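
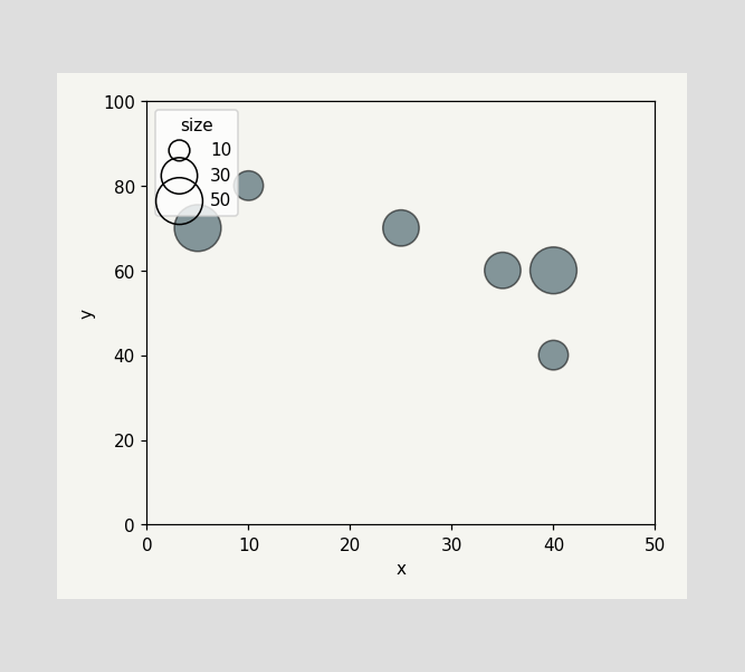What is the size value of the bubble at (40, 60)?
50

Matching the bubble at (40, 60) against the size legend gives 50.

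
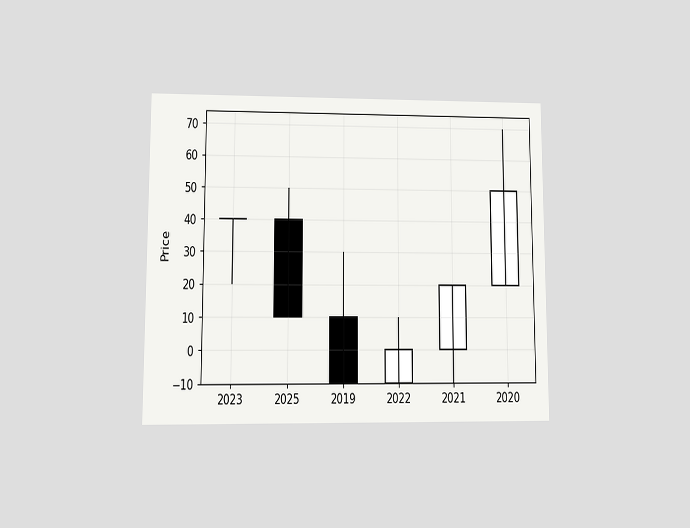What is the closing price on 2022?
The chart is viewed at a slight angle. The 2022 candle closes at 0.

0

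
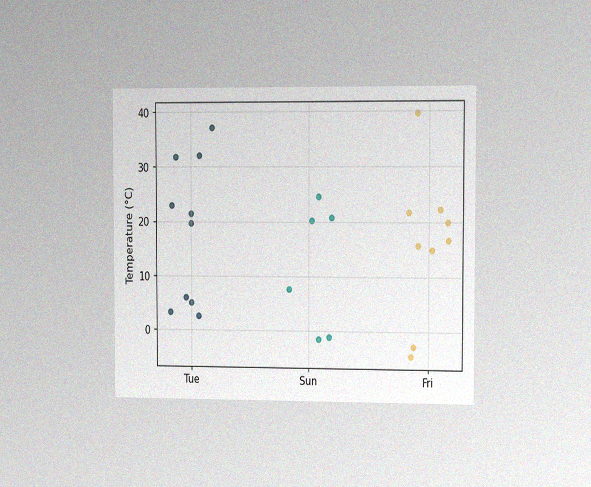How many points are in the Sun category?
The chart is viewed slightly from the right, with some photo noise. Counting the markers in the Sun column gives 6.

6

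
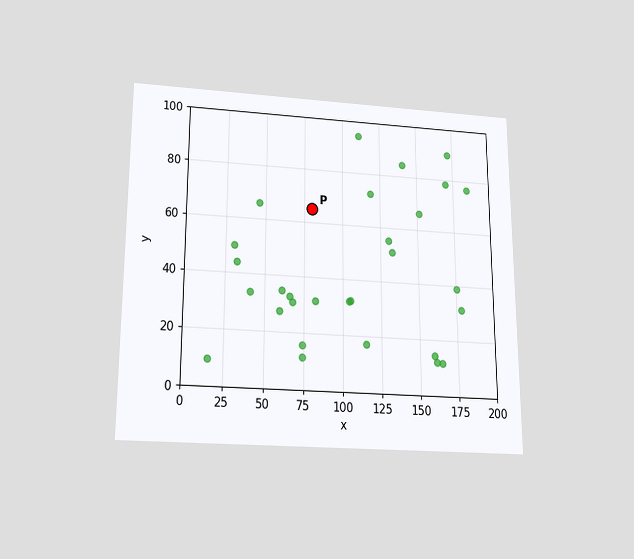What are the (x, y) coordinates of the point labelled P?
The chart is viewed slightly from below. Following the gridlines from P to each axis, P sits at (80, 65).

(80, 65)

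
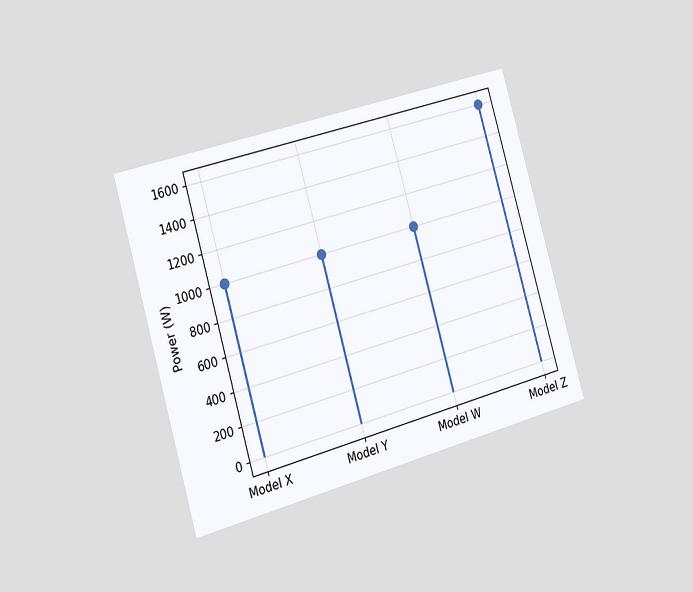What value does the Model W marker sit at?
1000W

The chart is tilted about 16° counter-clockwise and viewed slightly from the left. The Model W marker sits at 1000W.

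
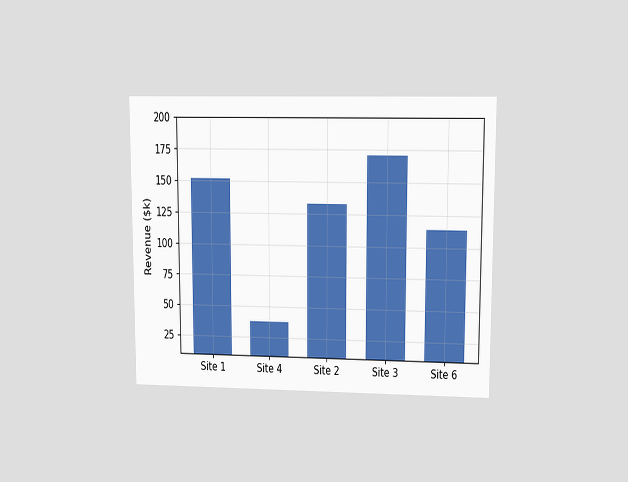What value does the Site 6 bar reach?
The chart is viewed at a slight angle. Reading along the chart's y-axis, the Site 6 bar reaches $114k.

$114k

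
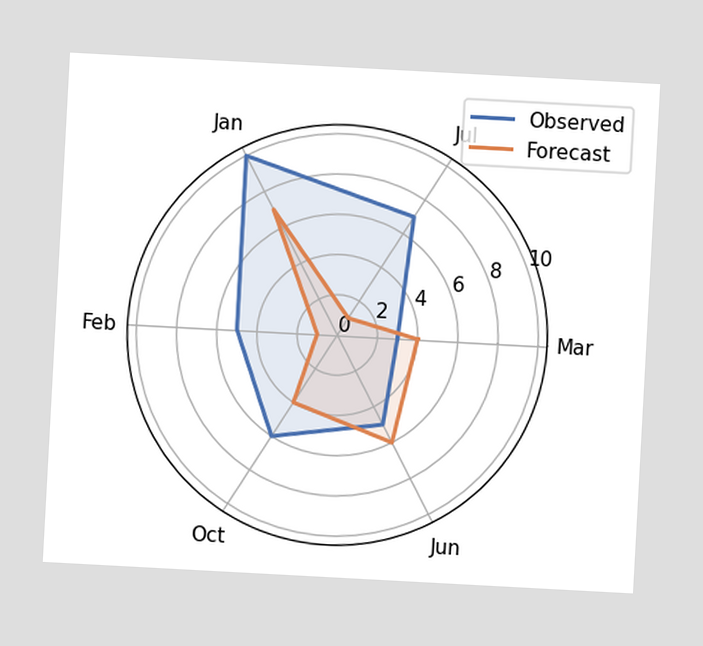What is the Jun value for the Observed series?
The chart is tilted about 3° clockwise. On the Jun axis, Observed reaches 5.

5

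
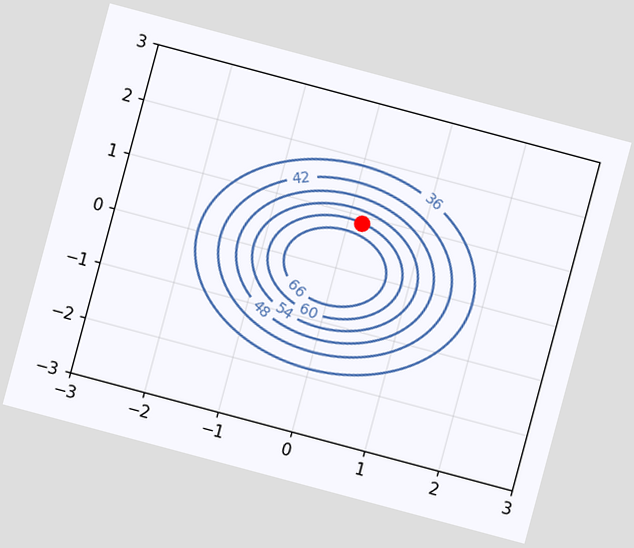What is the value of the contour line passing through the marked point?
60

The chart is tilted about 15° clockwise. The marked point sits on the contour labelled 60.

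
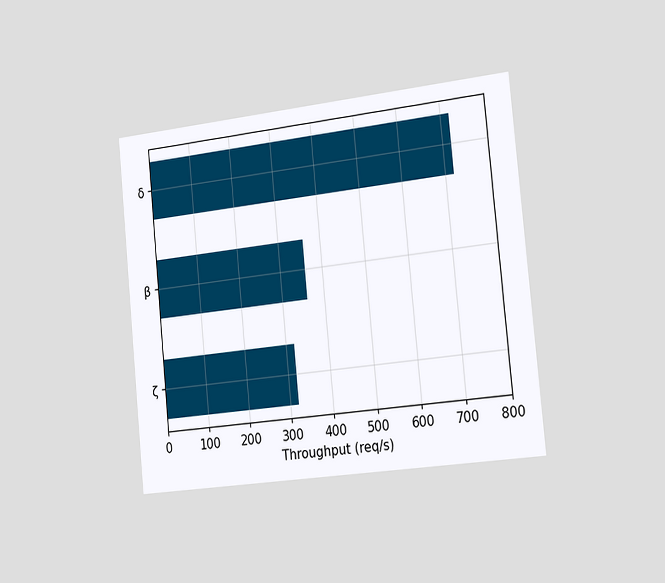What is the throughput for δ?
The chart is tilted about 6° counter-clockwise and viewed slightly from the right. Reading along the chart's x-axis, the δ bar reaches 720req/s.

720req/s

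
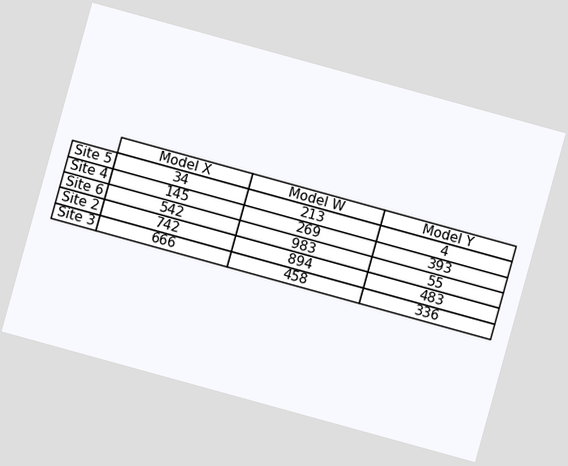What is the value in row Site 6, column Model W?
The chart is tilted about 15° clockwise. The (Site 6, Model W) cell reads 983.

983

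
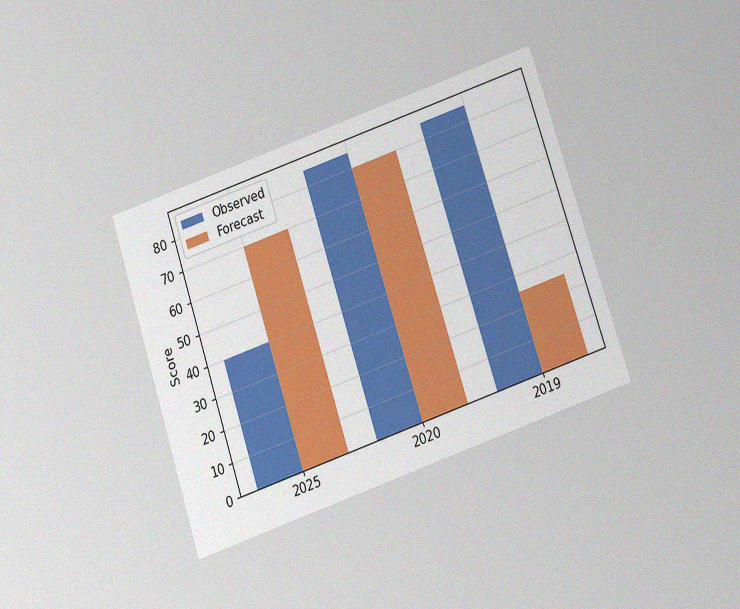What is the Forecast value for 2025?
70

The chart is tilted about 19° counter-clockwise and viewed at a slight angle, with some photo noise. The Forecast bar at 2025 reaches 70 on the y-axis.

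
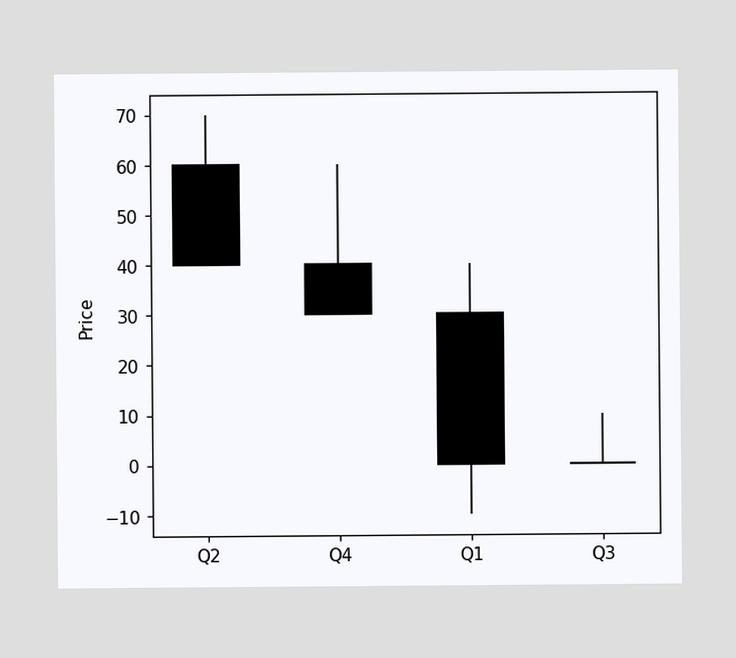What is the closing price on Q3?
0

The Q3 candle closes at 0.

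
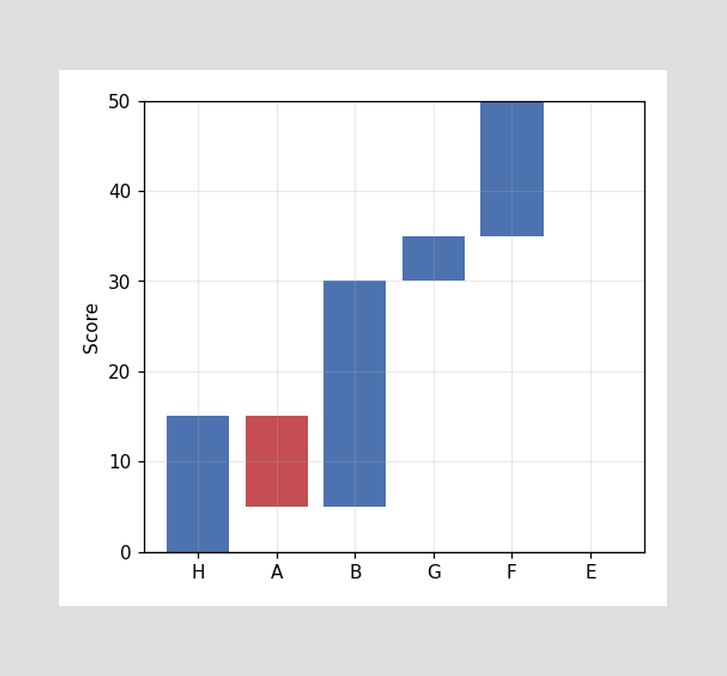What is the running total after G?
After G the running total reaches 35.

35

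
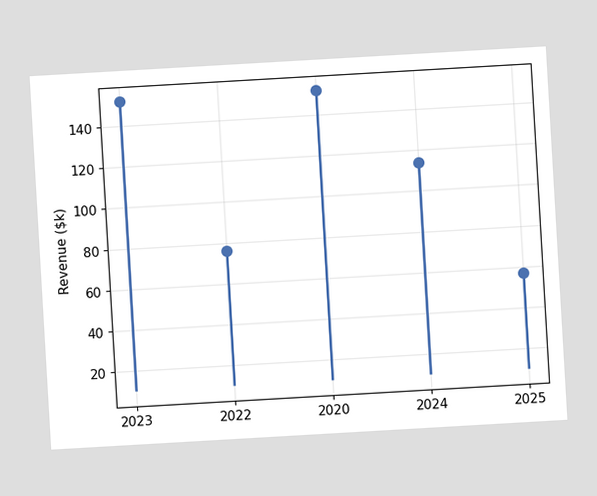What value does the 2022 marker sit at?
$76k

The chart is tilted about 3° counter-clockwise. The 2022 marker sits at $76k.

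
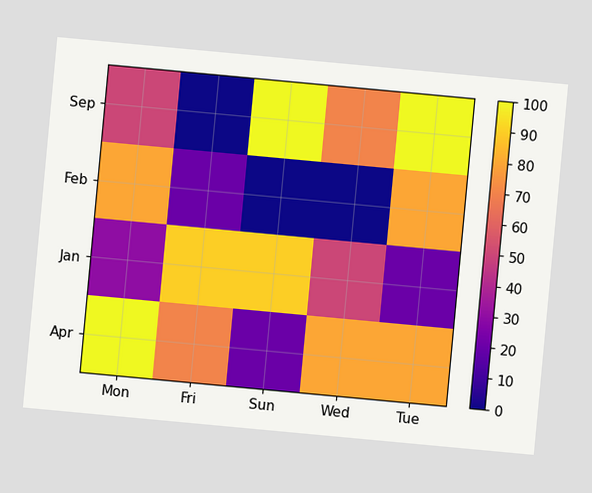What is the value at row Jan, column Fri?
90

The chart is tilted about 5° clockwise. Matching cell (Jan, Fri) against the colorbar gives 90.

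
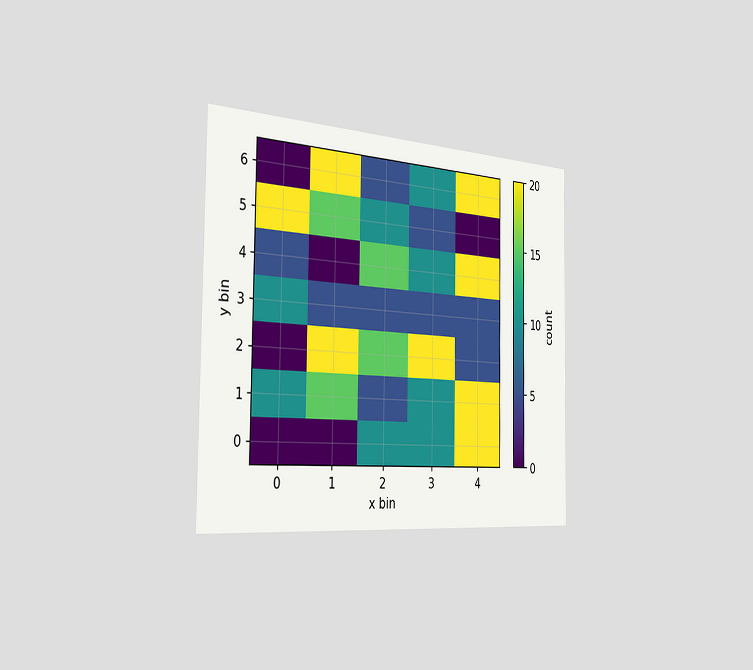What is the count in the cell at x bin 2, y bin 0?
The chart is viewed slightly from the left. Matching the cell (2, 0) against the colorbar gives 10.

10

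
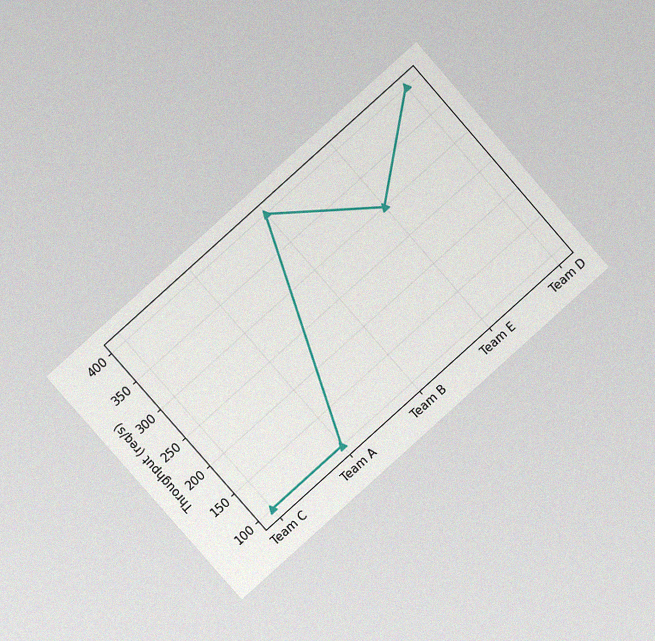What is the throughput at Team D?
The chart is tilted about 42° counter-clockwise and viewed at a slight angle, with some photo noise. At Team D, the line is at 400req/s.

400req/s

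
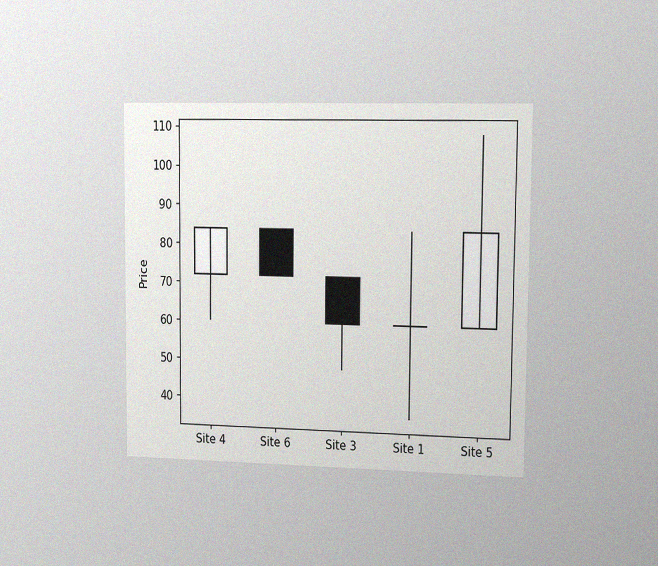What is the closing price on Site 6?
72

The chart is viewed slightly from the right, with some photo noise. The Site 6 candle closes at 72.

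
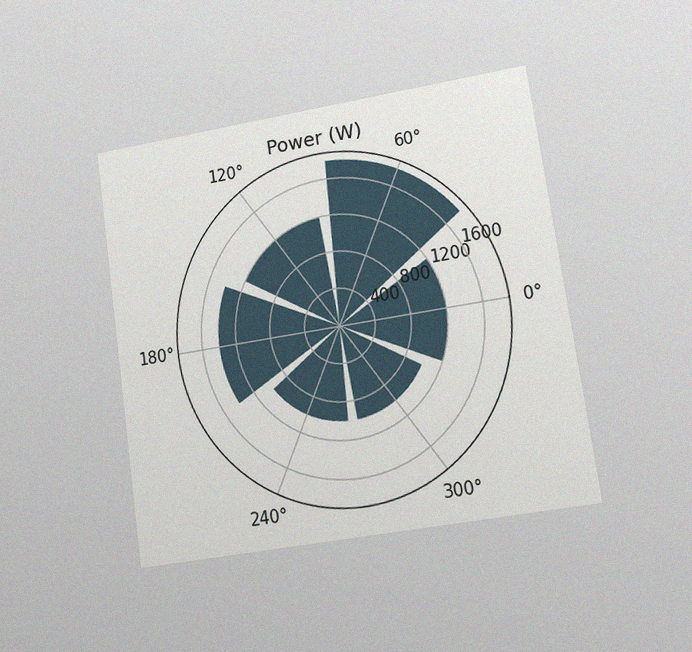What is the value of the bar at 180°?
The chart is tilted about 8° counter-clockwise and viewed at a slight angle, with some photo noise. The bar at 180° reaches 1400W on the radial axis.

1400W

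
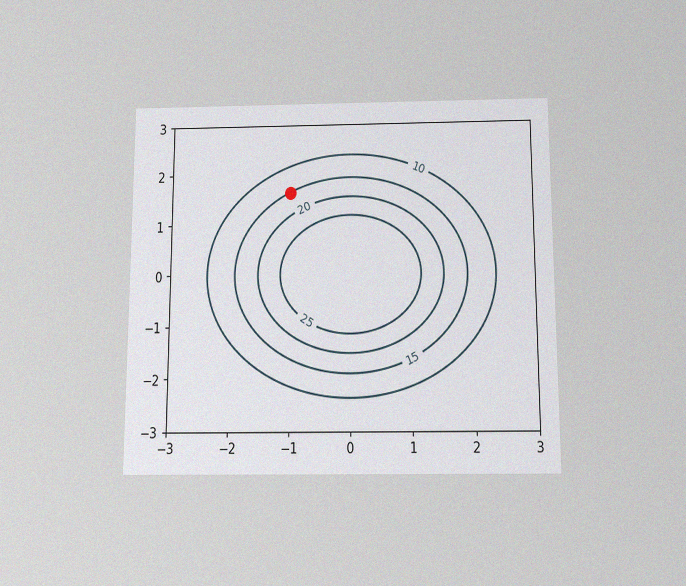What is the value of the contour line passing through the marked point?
The chart is viewed slightly from below, with some photo noise. The marked point sits on the contour labelled 15.

15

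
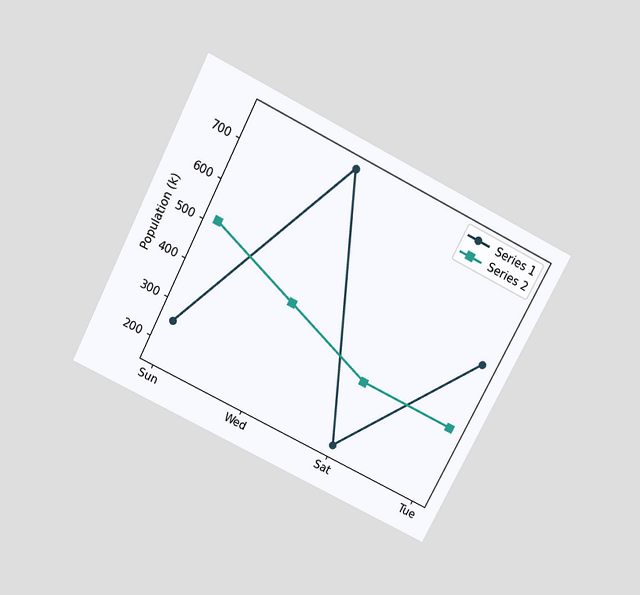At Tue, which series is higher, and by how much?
Series 1, by 170k

The chart is tilted about 27° clockwise and viewed slightly from above. At Tue, Series 1 sits above the other line by 170k.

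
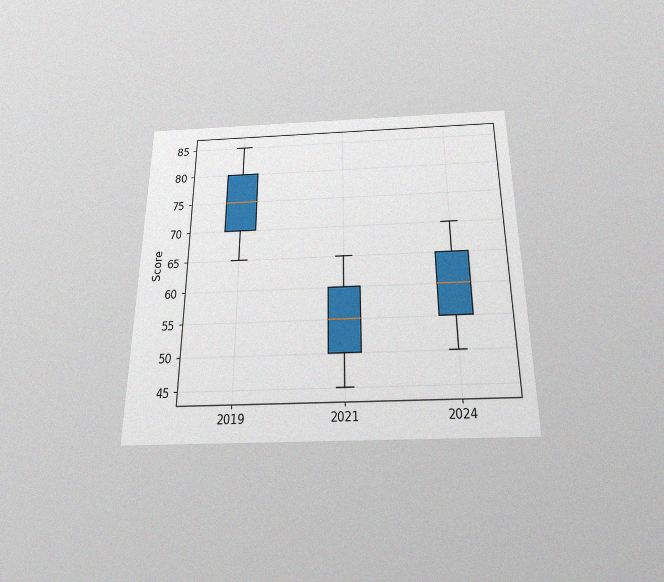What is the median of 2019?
The chart is viewed slightly from below, with some photo noise. The median line in the 2019 box sits at 75.

75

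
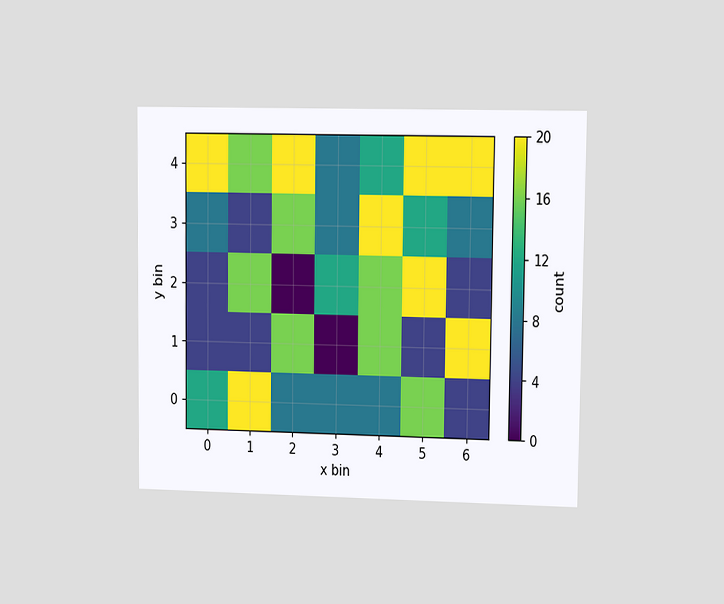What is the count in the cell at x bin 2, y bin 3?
16

The chart is viewed at a slight angle. Matching the cell (2, 3) against the colorbar gives 16.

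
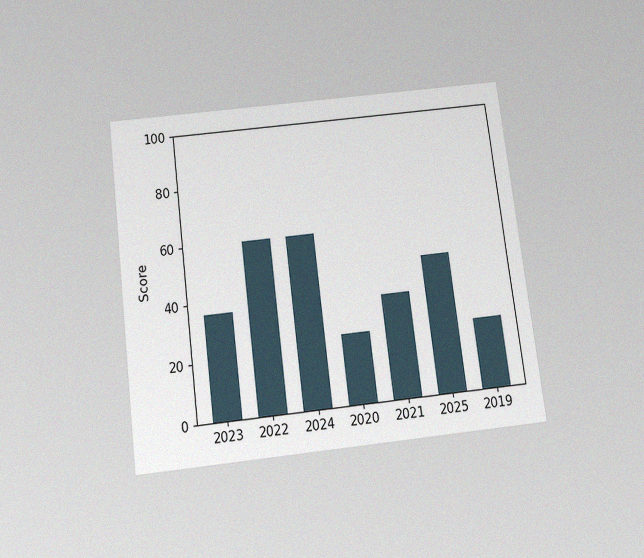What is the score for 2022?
60

The chart is tilted about 7° counter-clockwise and viewed slightly from below, with some photo noise. Reading along the chart's y-axis, the 2022 bar reaches 60.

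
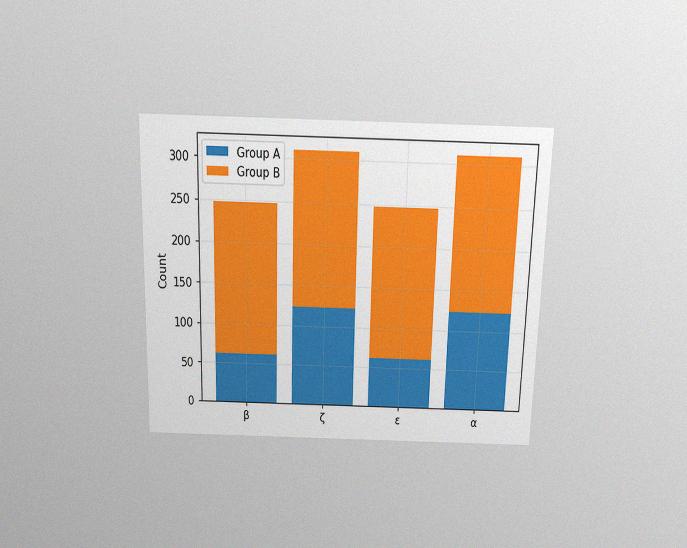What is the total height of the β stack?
The chart is viewed slightly from above, with some photo noise. The β stack's top reaches 248 on the y-axis.

248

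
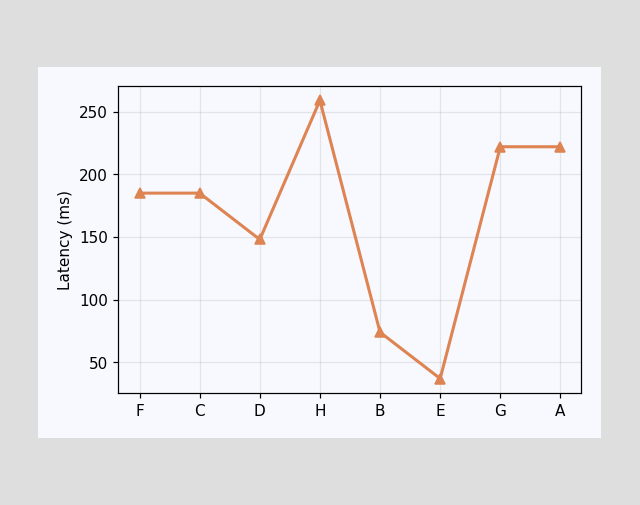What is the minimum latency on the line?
37ms

The lowest point is at E, and reading across to the y-axis gives 37ms.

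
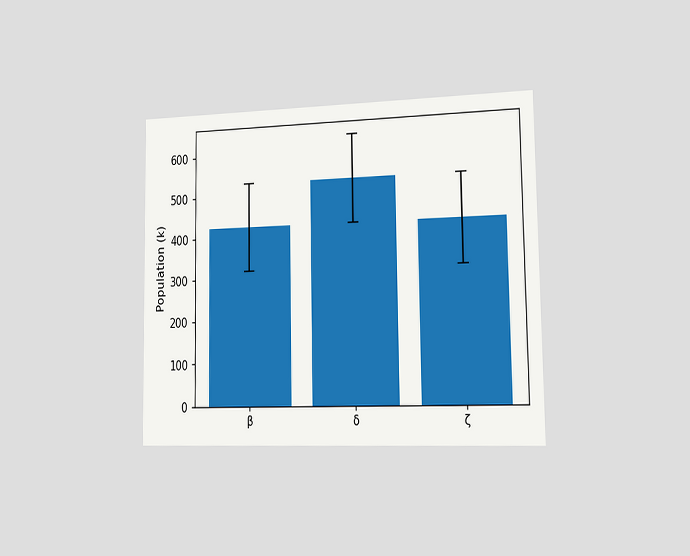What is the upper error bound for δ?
The chart is viewed slightly from the right. The δ bar's upper whisker reaches 636k.

636k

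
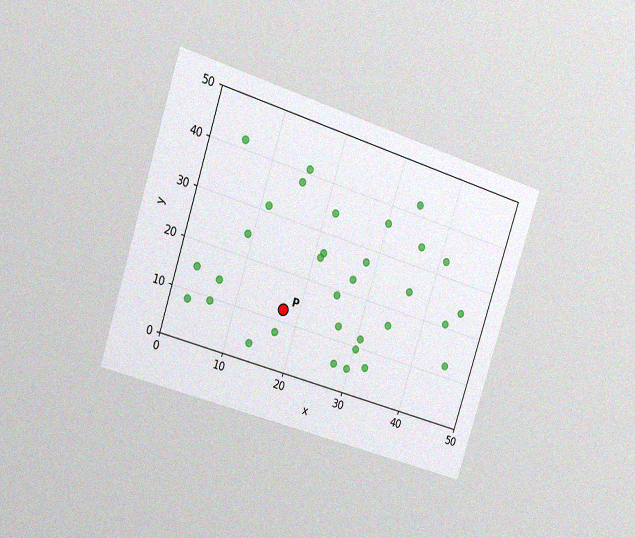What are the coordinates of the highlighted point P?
(17.5, 12.5)

The chart is tilted about 18° clockwise and viewed at a slight angle, with some photo noise. Following the gridlines from P to each axis, P sits at (17.5, 12.5).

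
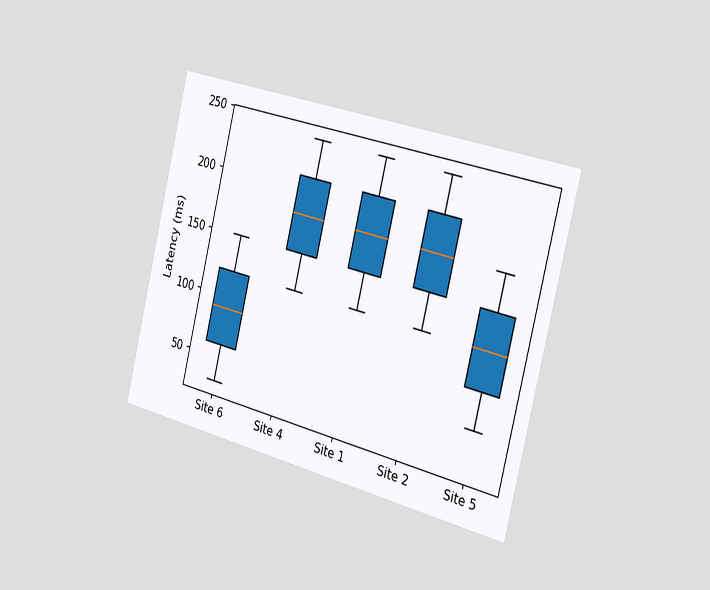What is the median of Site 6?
90ms

The chart is tilted about 14° clockwise and viewed slightly from the right. The median line in the Site 6 box sits at 90ms.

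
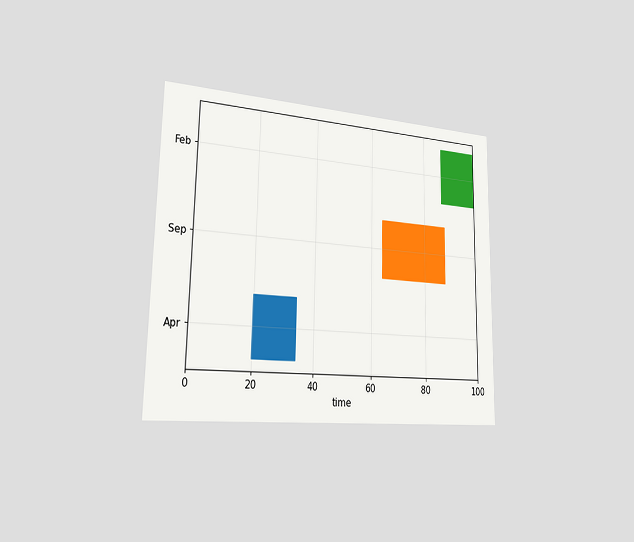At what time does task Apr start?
20

The chart is viewed slightly from the left. The Apr bar begins at t=20.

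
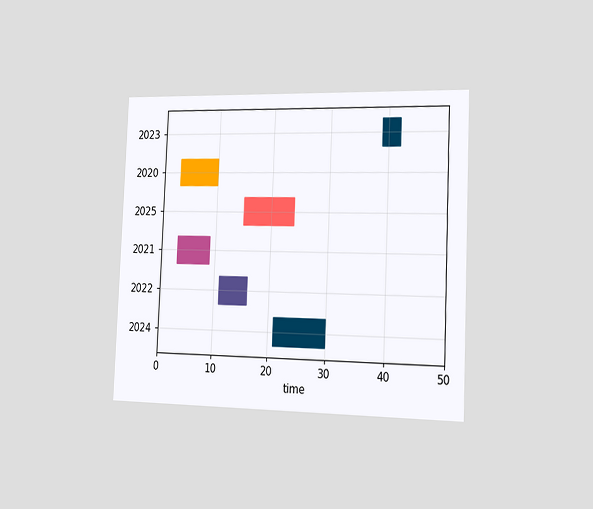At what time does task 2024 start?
The chart is tilted about 2° clockwise and viewed slightly from the right. The 2024 bar begins at t=21.

21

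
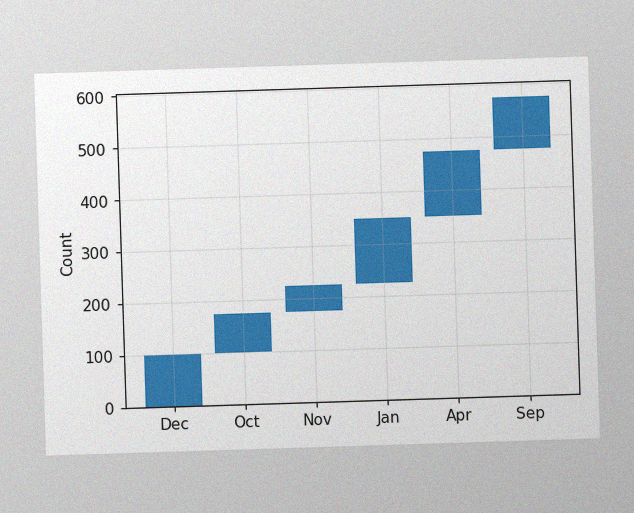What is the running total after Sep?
The image has some photo noise and uneven lighting. After Sep the running total reaches 575.

575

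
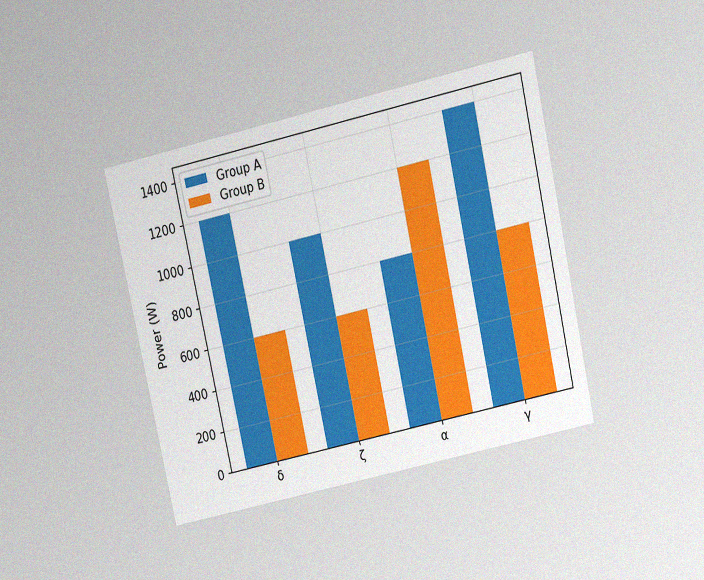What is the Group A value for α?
The chart is tilted about 13° counter-clockwise and viewed slightly from above, with some photo noise. The Group A bar at α reaches 800W on the y-axis.

800W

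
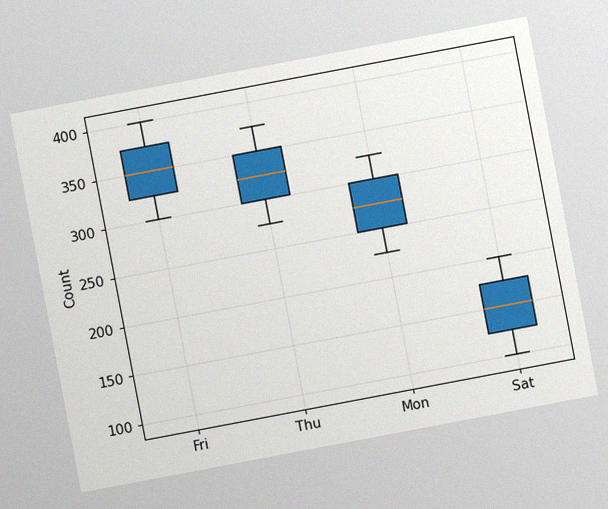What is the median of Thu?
325

The chart is tilted about 11° counter-clockwise, with some photo noise. The median line in the Thu box sits at 325.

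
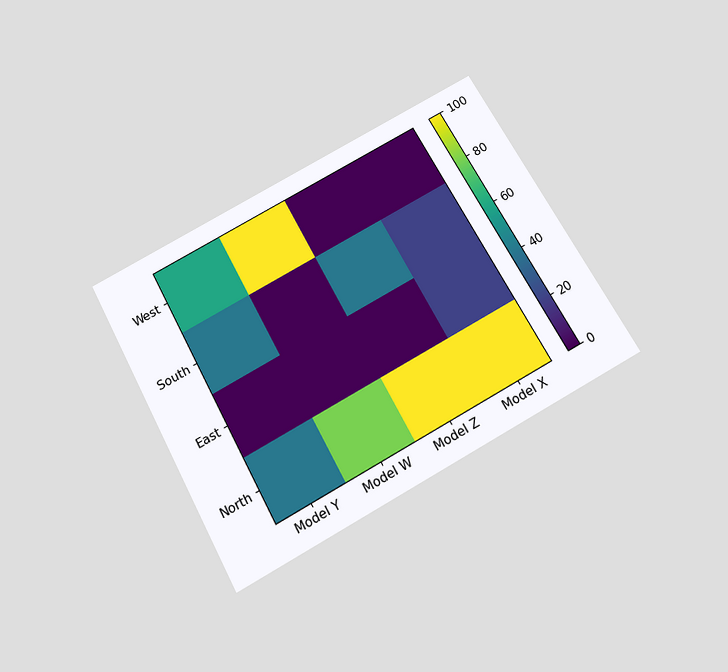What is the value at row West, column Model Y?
60

The chart is tilted about 29° counter-clockwise and viewed slightly from below. Matching cell (West, Model Y) against the colorbar gives 60.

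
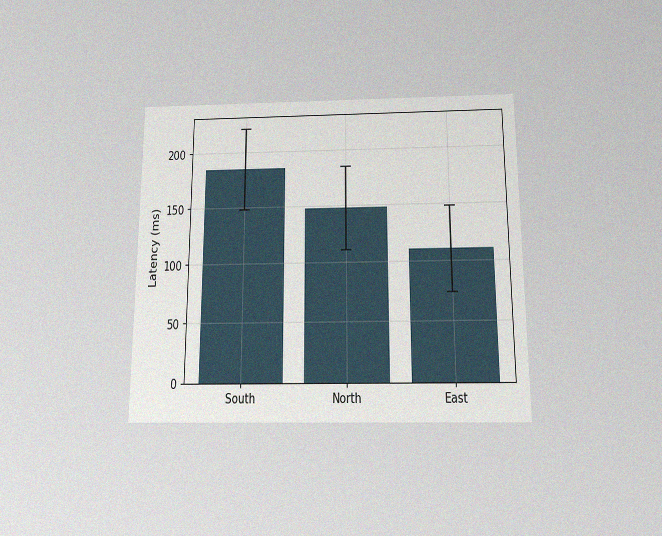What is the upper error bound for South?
The chart is viewed slightly from below, with some photo noise. The South bar's upper whisker reaches 222ms.

222ms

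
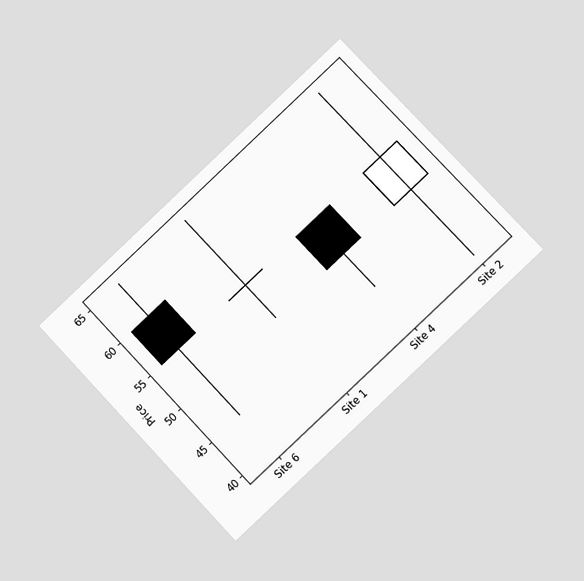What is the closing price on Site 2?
The chart is tilted about 43° counter-clockwise and viewed at a slight angle. The Site 2 candle closes at 55.

55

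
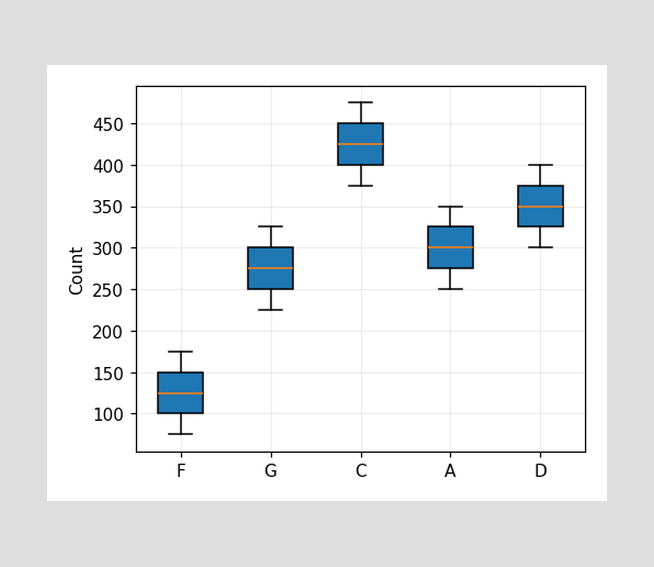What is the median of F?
125

The median line in the F box sits at 125.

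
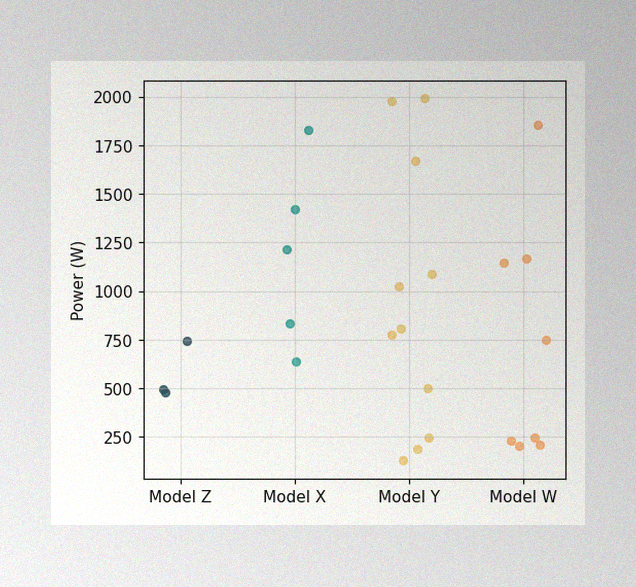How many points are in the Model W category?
8

The image has some photo noise and uneven lighting. Counting the markers in the Model W column gives 8.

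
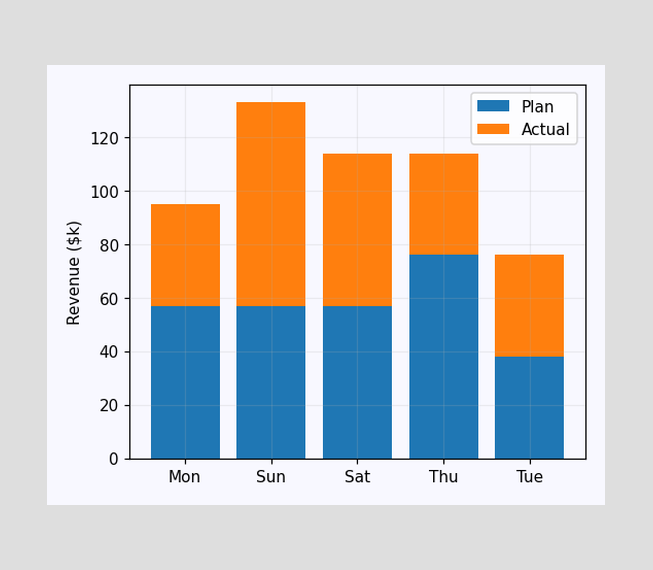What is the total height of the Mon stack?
$95k

The Mon stack's top reaches $95k on the y-axis.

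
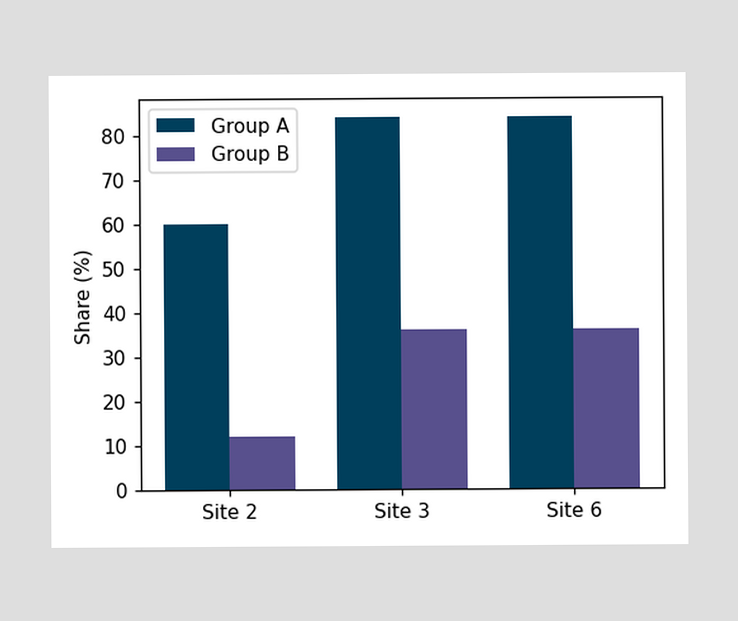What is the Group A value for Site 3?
84%

The Group A bar at Site 3 reaches 84% on the y-axis.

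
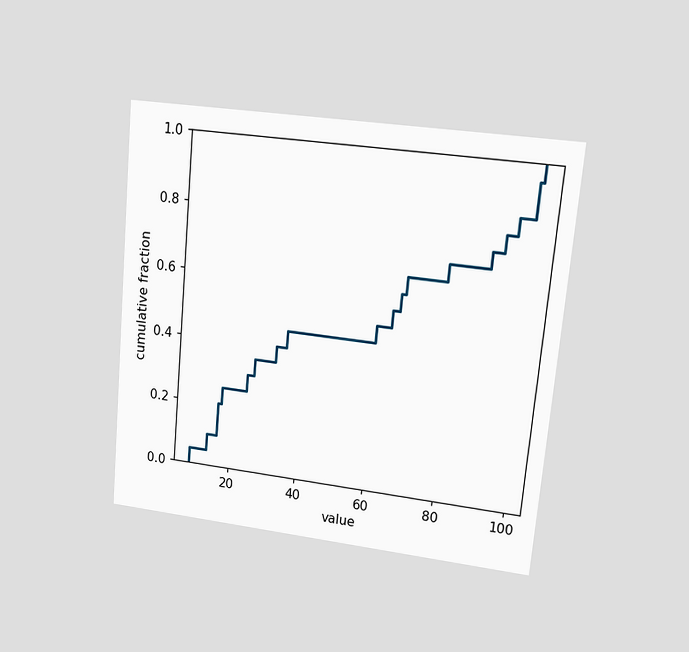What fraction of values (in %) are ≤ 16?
20%

The chart is tilted about 5° clockwise and viewed at a slight angle. At x=16 the ECDF step is at 20%.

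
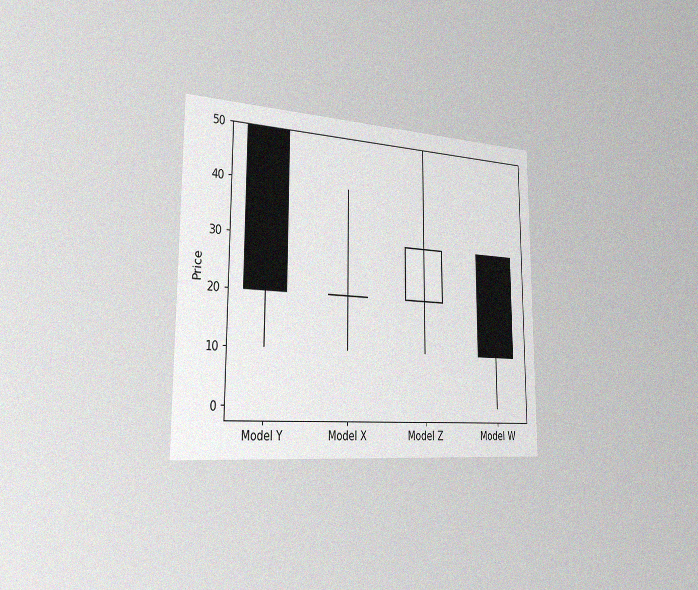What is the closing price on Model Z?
30

The chart is viewed slightly from the left, with some photo noise. The Model Z candle closes at 30.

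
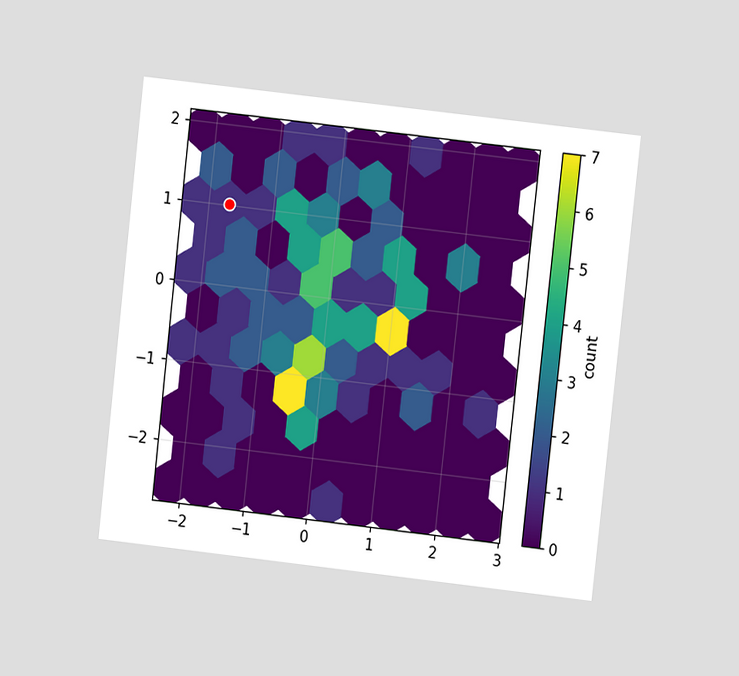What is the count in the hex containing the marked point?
1

The chart is tilted about 6° clockwise and viewed at a slight angle. The marked hex reads 1 on the colorbar.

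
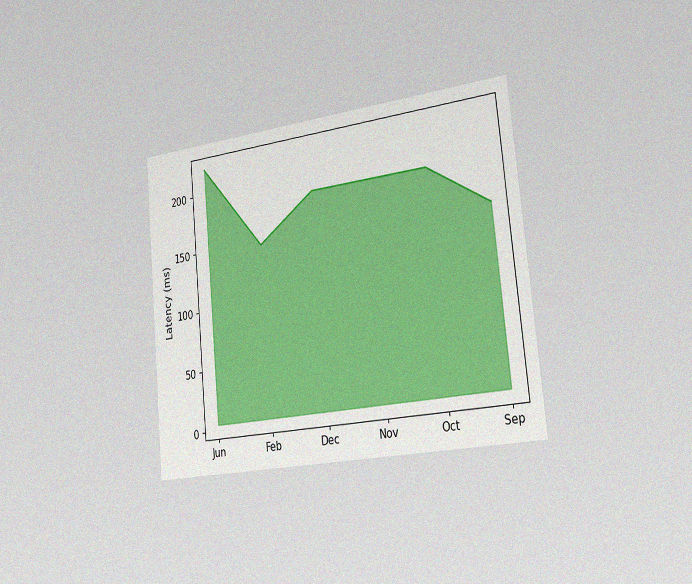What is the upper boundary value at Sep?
148ms

The chart is tilted about 5° counter-clockwise and viewed slightly from the right, with some photo noise. At Sep the upper boundary is at 148ms.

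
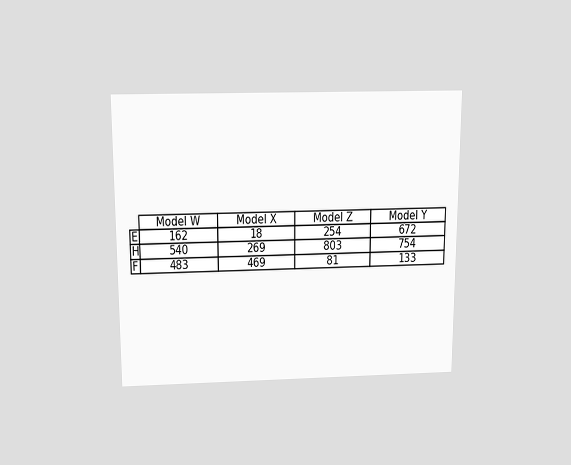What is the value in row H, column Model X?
The chart is viewed slightly from above. The (H, Model X) cell reads 269.

269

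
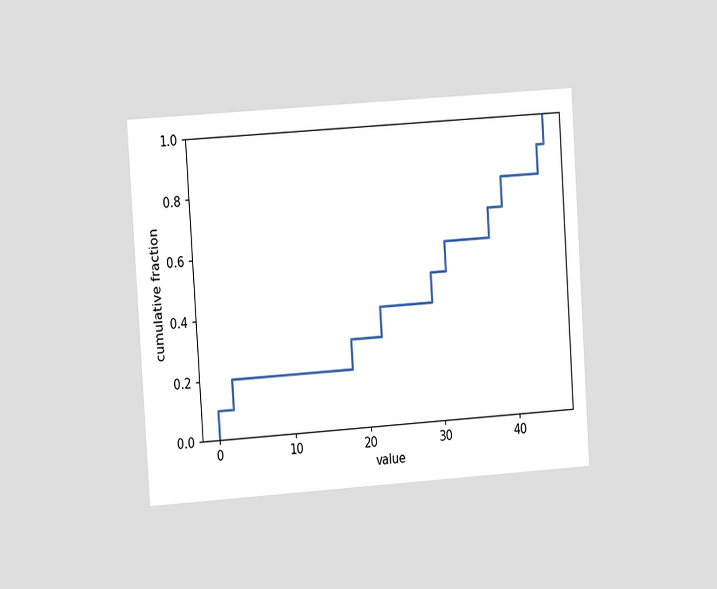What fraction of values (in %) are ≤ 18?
30%

The chart is tilted about 4° counter-clockwise and viewed at a slight angle. At x=18 the ECDF step is at 30%.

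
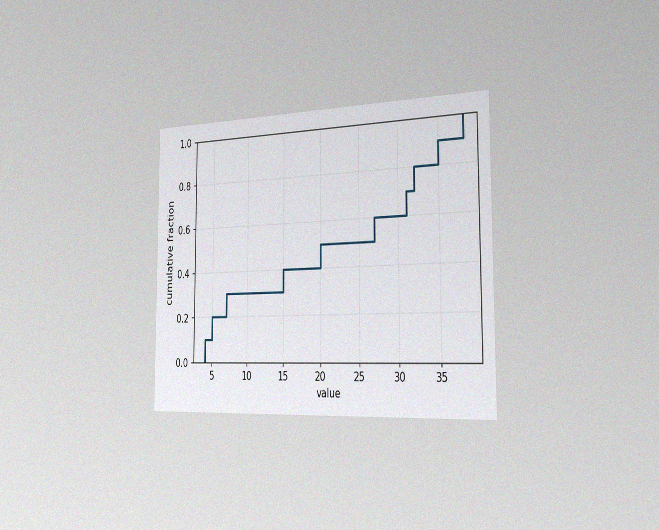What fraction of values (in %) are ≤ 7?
The chart is viewed slightly from the right, with some photo noise. At x=7 the ECDF step is at 30%.

30%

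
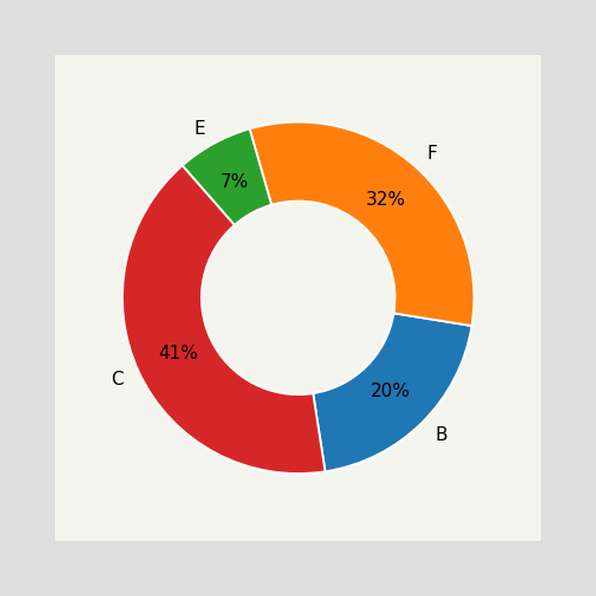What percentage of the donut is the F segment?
The F segment takes up 32% of the ring.

32%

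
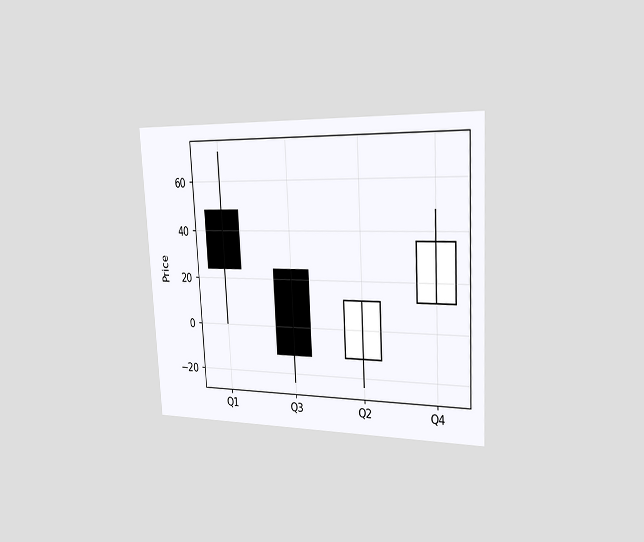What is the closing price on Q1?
24

The chart is tilted about 3° counter-clockwise and viewed slightly from the right. The Q1 candle closes at 24.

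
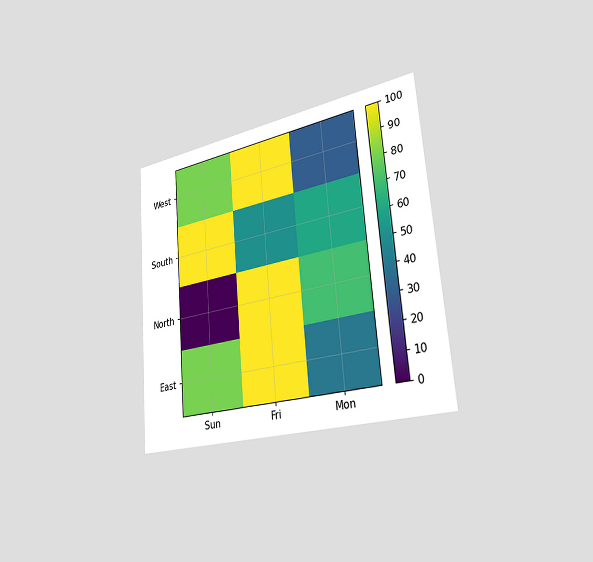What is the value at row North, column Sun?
0

The chart is tilted about 5° counter-clockwise and viewed slightly from the right. Matching cell (North, Sun) against the colorbar gives 0.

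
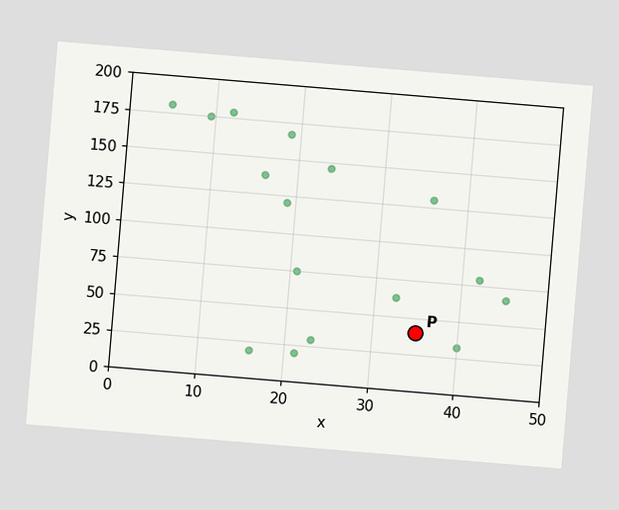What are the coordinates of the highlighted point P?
The chart is tilted about 5° clockwise. Following the gridlines from P to each axis, P sits at (35, 40).

(35, 40)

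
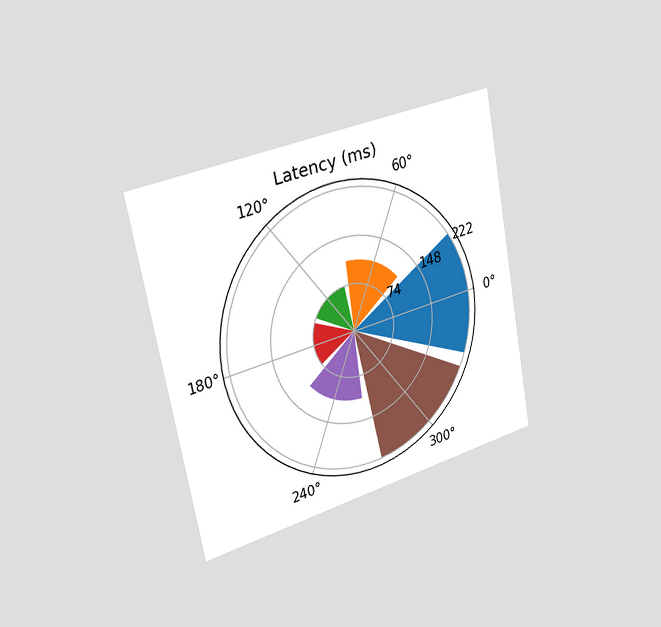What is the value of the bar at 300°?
The chart is tilted about 11° counter-clockwise and viewed slightly from the left. The bar at 300° reaches 222ms on the radial axis.

222ms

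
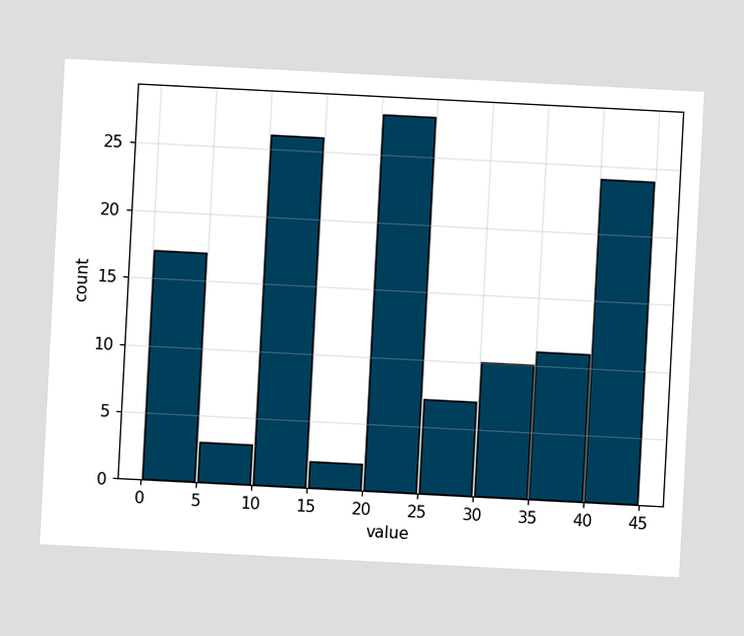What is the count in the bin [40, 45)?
24

The chart is tilted about 3° clockwise. The [40, 45) bin has height 24.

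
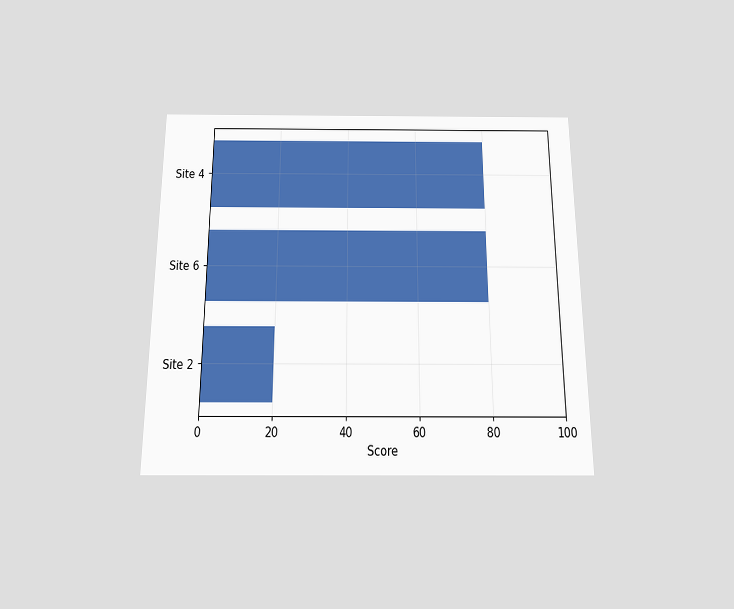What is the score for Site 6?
The chart is viewed slightly from below. Reading along the chart's x-axis, the Site 6 bar reaches 80.

80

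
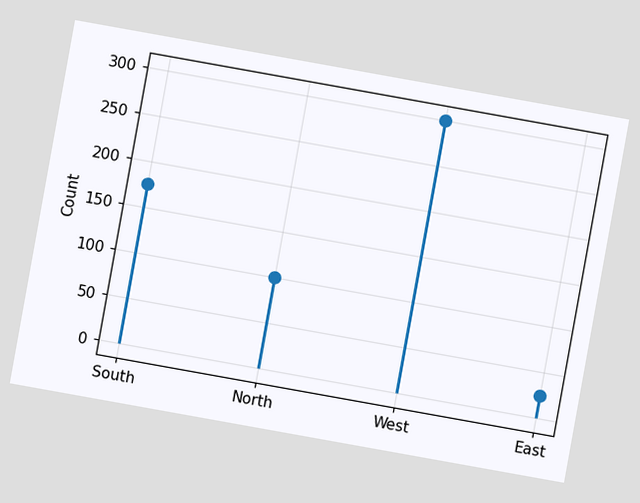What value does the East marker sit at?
The chart is tilted about 10° clockwise. The East marker sits at 25.

25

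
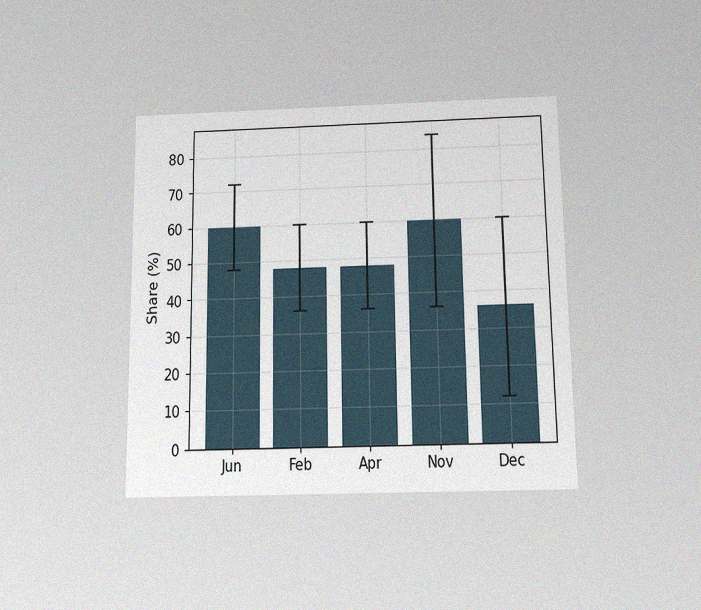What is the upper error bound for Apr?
60%

The chart is viewed slightly from below, with some photo noise. The Apr bar's upper whisker reaches 60%.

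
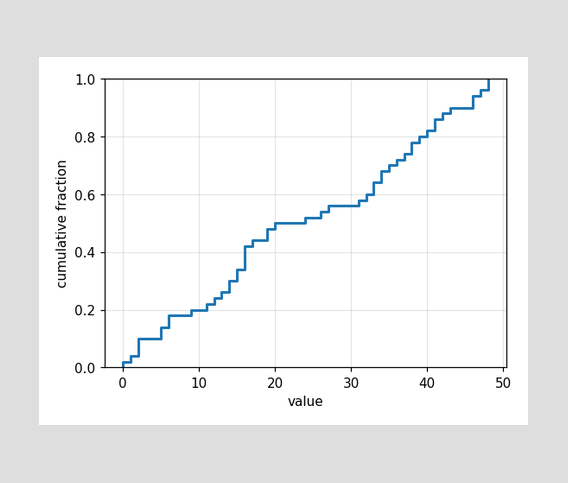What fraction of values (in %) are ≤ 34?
At x=34 the ECDF step is at 68%.

68%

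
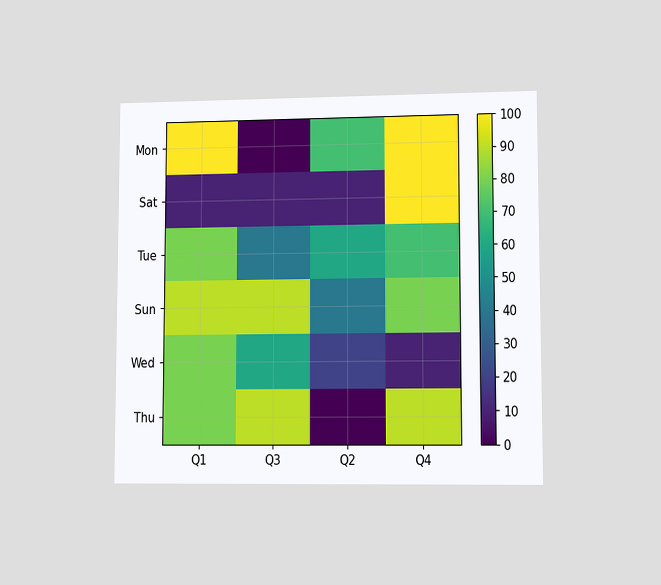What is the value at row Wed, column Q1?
The chart is viewed at a slight angle. Matching cell (Wed, Q1) against the colorbar gives 80.

80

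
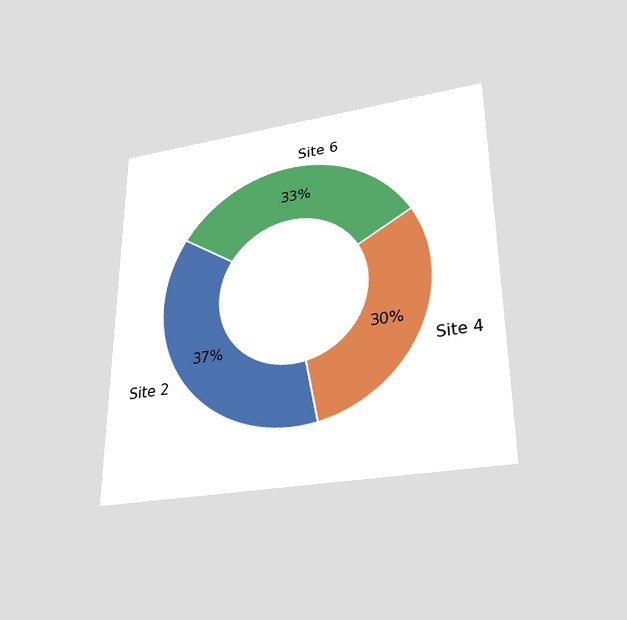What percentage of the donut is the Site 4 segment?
The chart is viewed slightly from below. The Site 4 segment takes up 30% of the ring.

30%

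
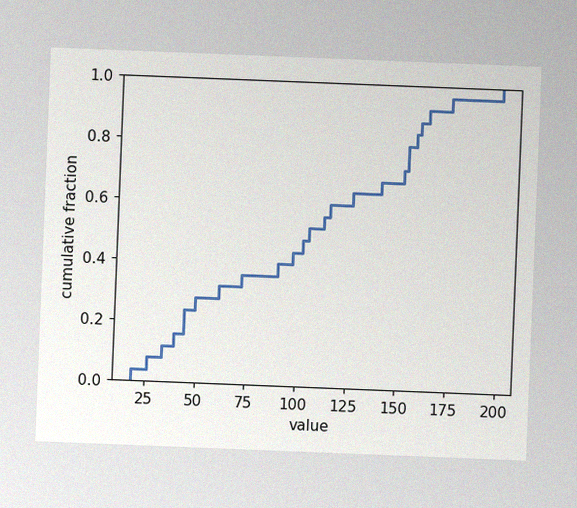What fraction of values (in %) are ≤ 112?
56%

The chart is tilted about 2° clockwise, with some photo noise. At x=112 the ECDF step is at 56%.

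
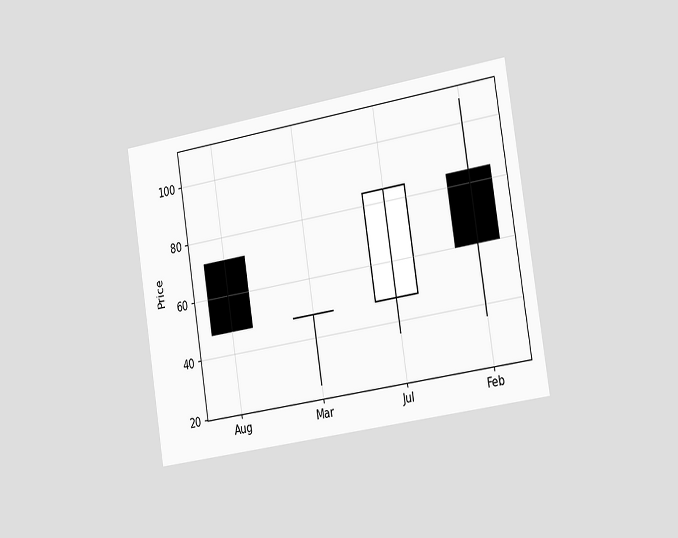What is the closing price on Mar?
48

The chart is tilted about 9° counter-clockwise and viewed slightly from the right. The Mar candle closes at 48.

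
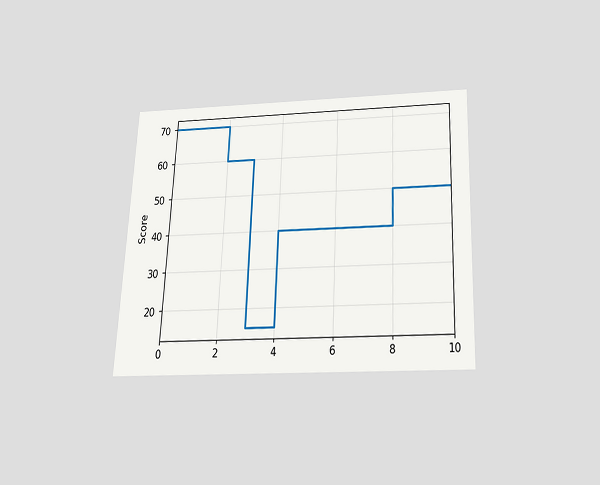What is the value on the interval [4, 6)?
40

The chart is tilted about 2° clockwise and viewed slightly from below. On [4, 6) the step sits at 40.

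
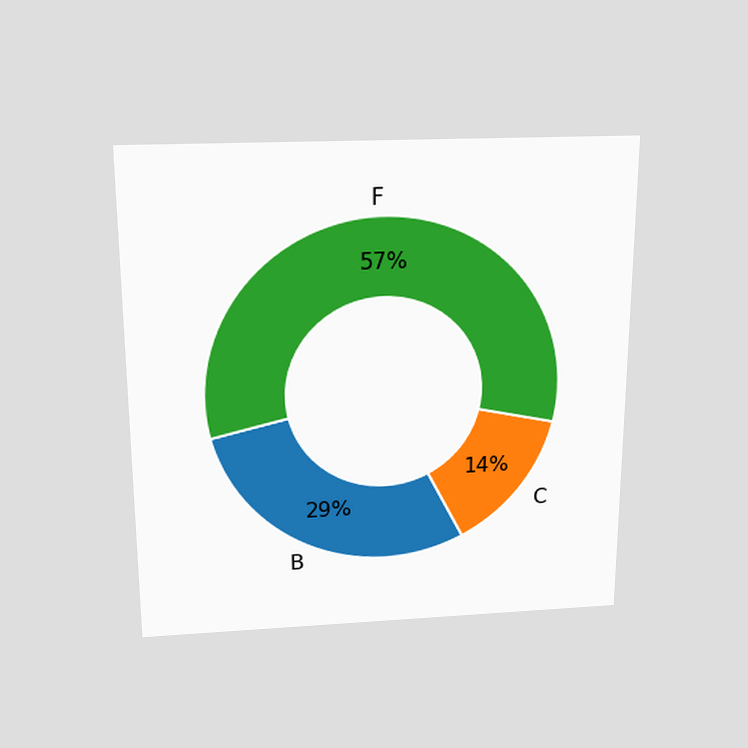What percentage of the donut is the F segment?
57%

The chart is viewed slightly from above. The F segment takes up 57% of the ring.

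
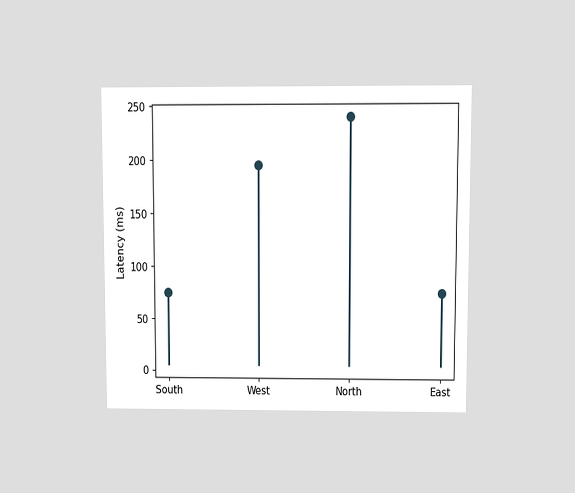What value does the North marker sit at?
The chart is viewed at a slight angle. The North marker sits at 240ms.

240ms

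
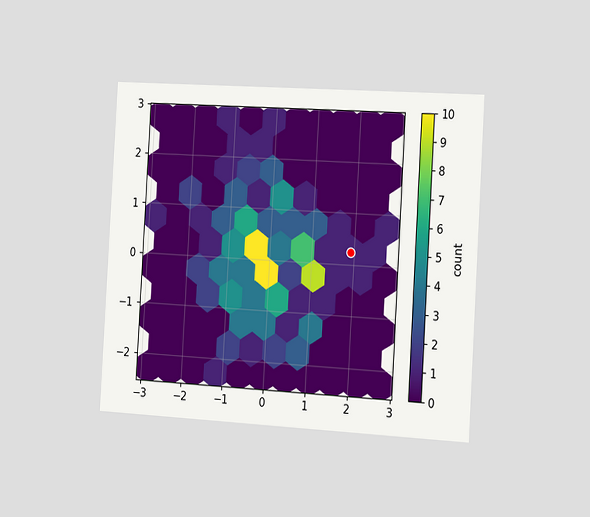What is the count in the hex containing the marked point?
1

The chart is tilted about 3° clockwise and viewed slightly from the right. The marked hex reads 1 on the colorbar.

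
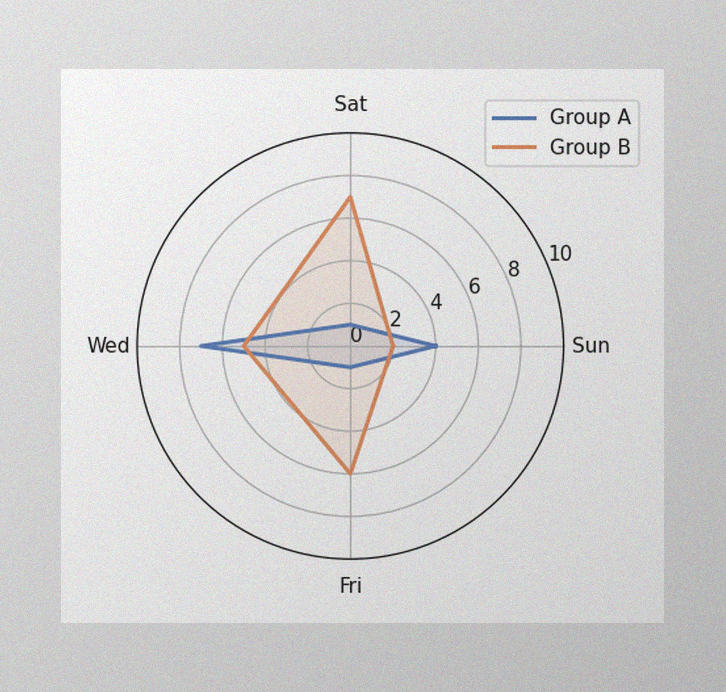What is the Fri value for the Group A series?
The image has some photo noise and uneven lighting. On the Fri axis, Group A reaches 1.

1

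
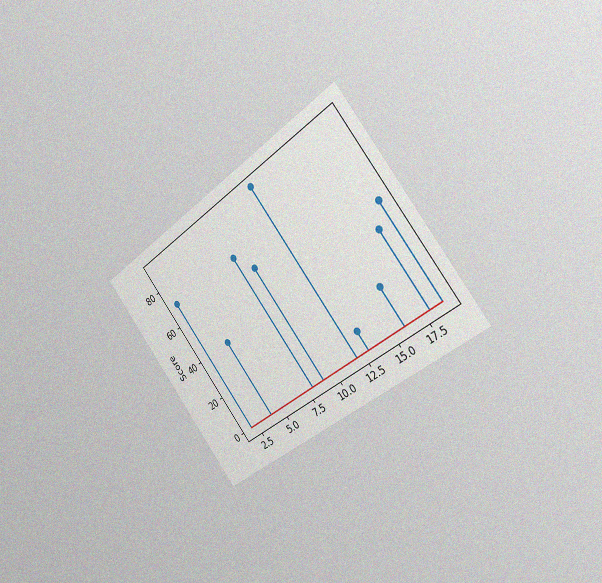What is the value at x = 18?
40

The chart is tilted about 38° counter-clockwise and viewed slightly from the right, with some photo noise. The stem at x=18 reaches 40.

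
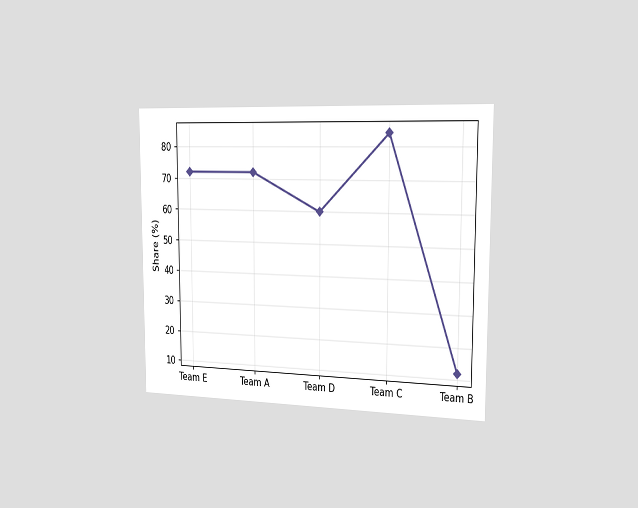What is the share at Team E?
72%

The chart is viewed slightly from the right. At Team E, the line is at 72%.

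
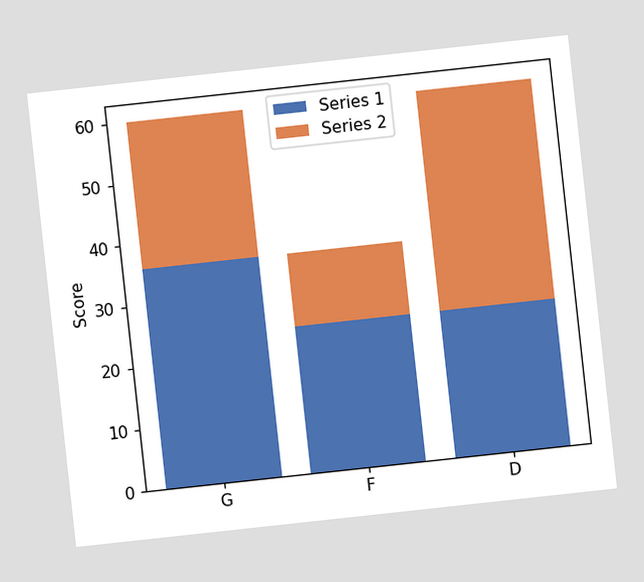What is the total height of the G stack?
The chart is tilted about 6° counter-clockwise. The G stack's top reaches 60 on the y-axis.

60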